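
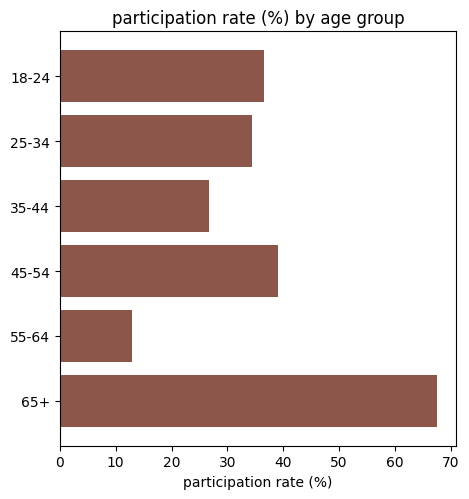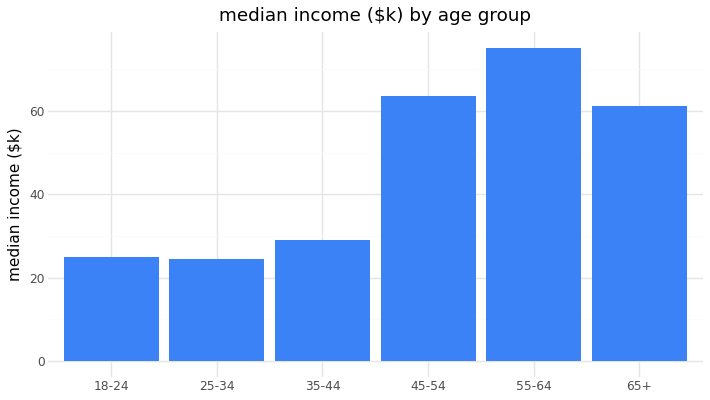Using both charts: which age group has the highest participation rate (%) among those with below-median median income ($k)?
18-24

Chart 2 median median income ($k) ≈ 50; below-median age groups: 18-24, 25-34, 35-44. Among those, 18-24 has the highest participation rate (%) (≈ 40).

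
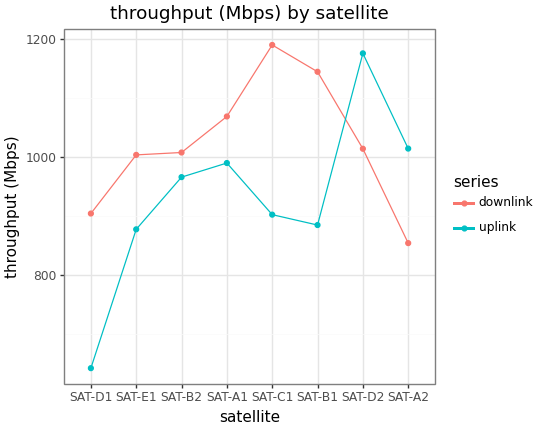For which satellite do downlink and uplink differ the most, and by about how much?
SAT-C1: downlink ≈ 1200, uplink ≈ 900 → gap ≈ 300. Next-largest (SAT-D1) is only ≈ 250.

SAT-C1, ≈ 300 Mbps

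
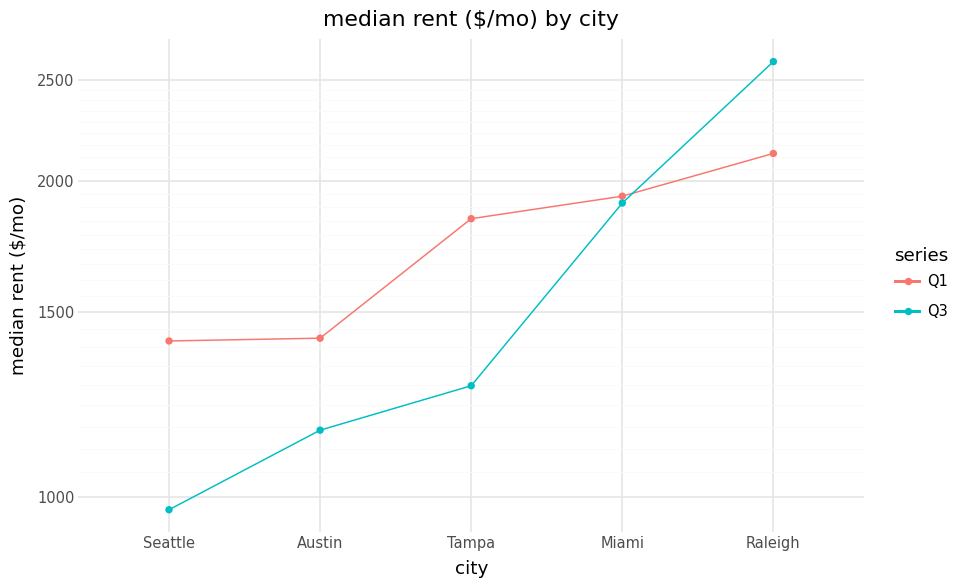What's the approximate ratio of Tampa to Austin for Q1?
≈ 1.29×

Tampa ≈ 1800, Austin ≈ 1400; 1800/1400 ≈ 1.29.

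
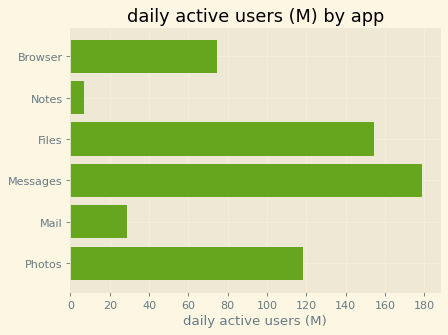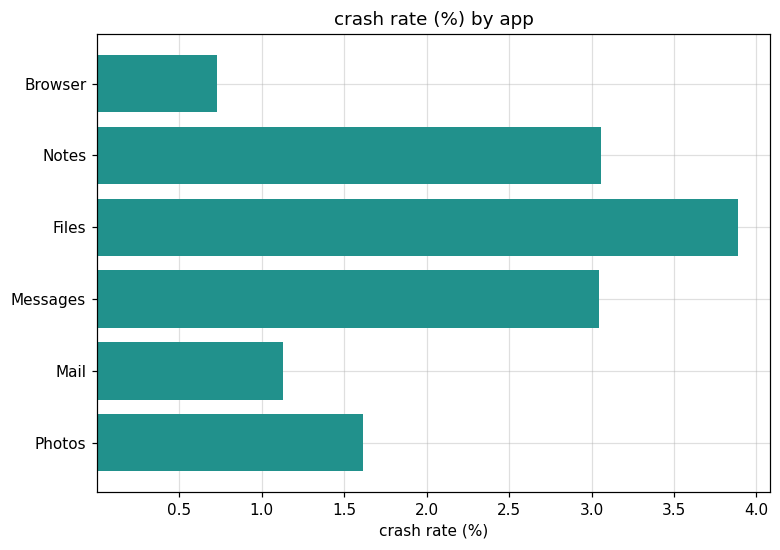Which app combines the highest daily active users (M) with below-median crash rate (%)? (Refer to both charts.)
Photos

Chart 2 median crash rate (%) ≈ 2.5; below-median apps: Browser, Mail, Photos. Among those, Photos has the highest daily active users (M) (≈ 120).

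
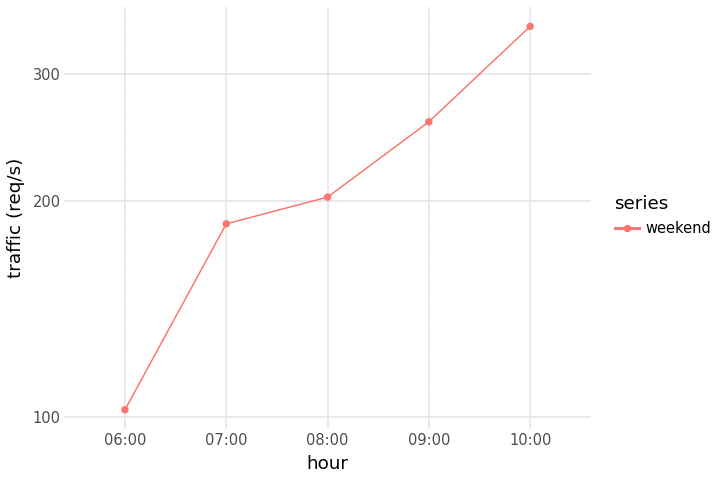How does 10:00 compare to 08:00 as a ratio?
10:00 ≈ 350, 08:00 ≈ 200; 350/200 ≈ 1.75.

≈ 1.75×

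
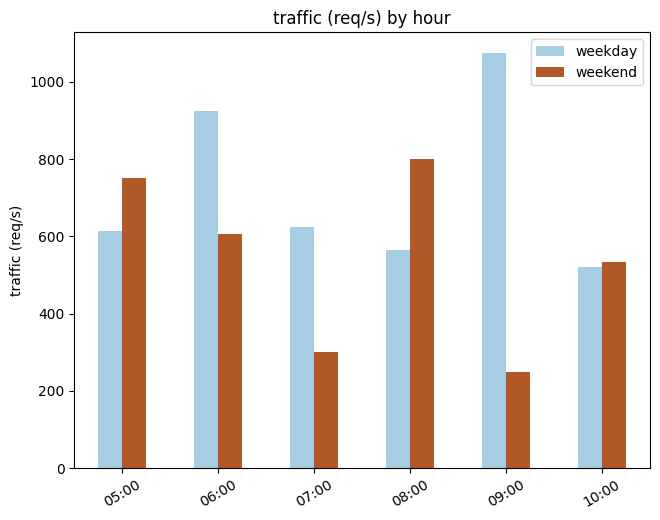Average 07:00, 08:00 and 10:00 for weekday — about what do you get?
≈ 567

(600 + 600 + 500) / 3 ≈ 567.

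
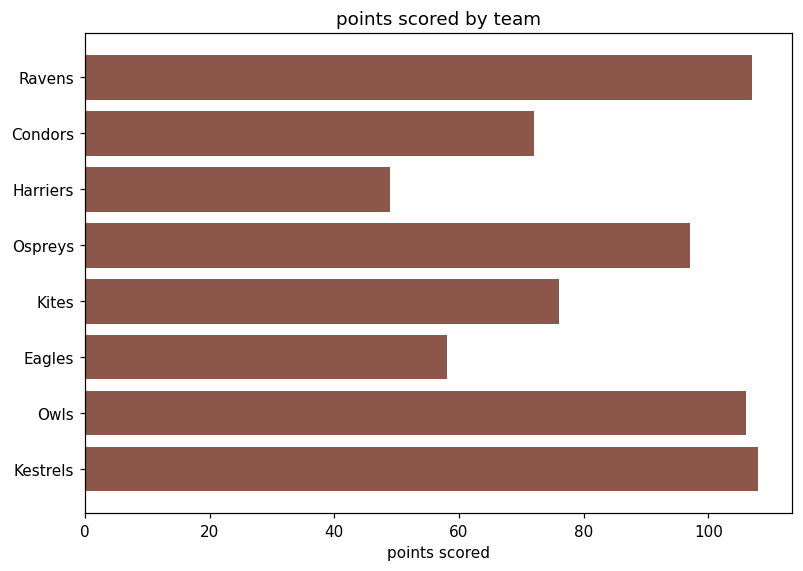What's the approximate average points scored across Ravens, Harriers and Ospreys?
(110 + 50 + 100) / 3 ≈ 87.

≈ 87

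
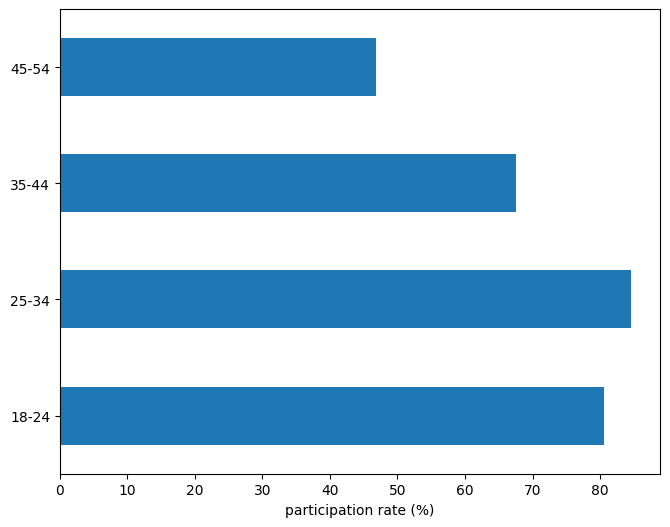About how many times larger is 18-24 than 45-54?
≈ 1.6×

18-24 ≈ 80, 45-54 ≈ 50; 80/50 ≈ 1.6.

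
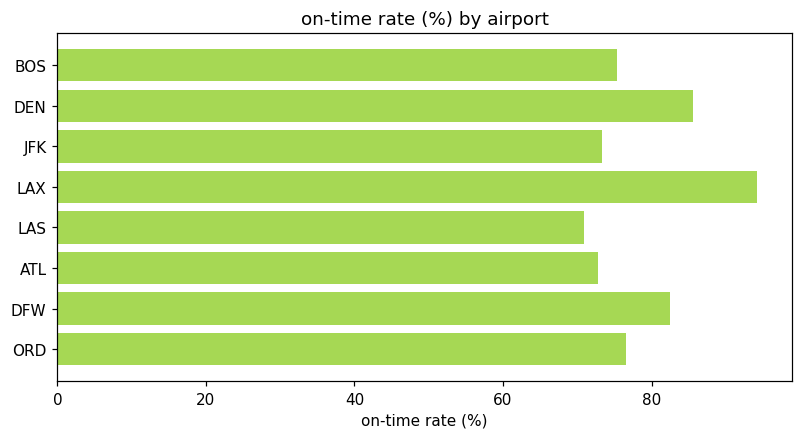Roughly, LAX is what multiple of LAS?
≈ 1.29×

LAX ≈ 90, LAS ≈ 70; 90/70 ≈ 1.29.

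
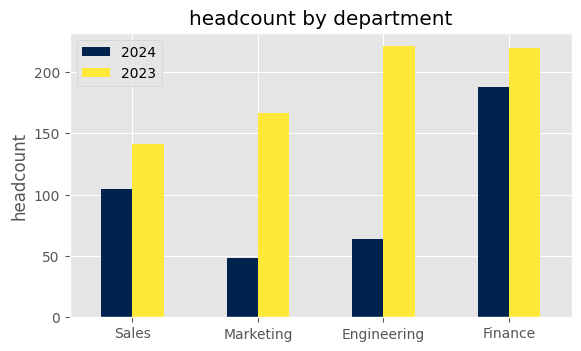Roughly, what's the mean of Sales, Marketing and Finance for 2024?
≈ 107

(100 + 40 + 180) / 3 ≈ 107.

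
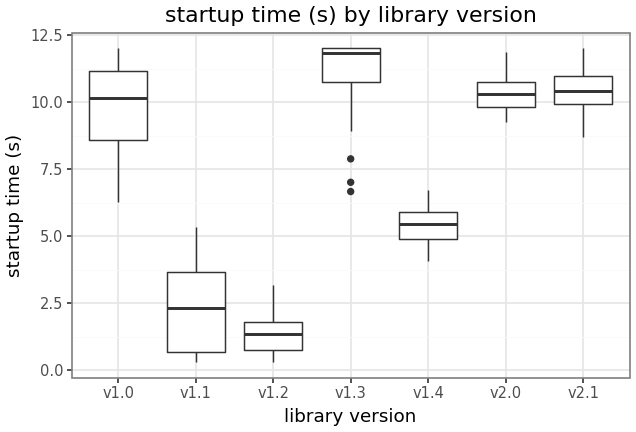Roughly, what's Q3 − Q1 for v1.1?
≈ 3

Q3 ≈ 4, Q1 ≈ 1; IQR ≈ 3.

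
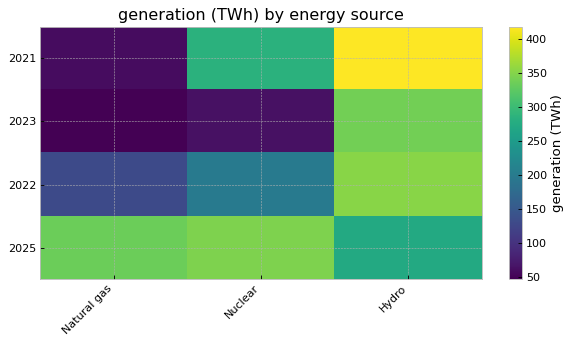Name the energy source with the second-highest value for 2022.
Top 3 for 2022: Hydro ≈ 350, Nuclear ≈ 200, Natural gas ≈ 150.

Nuclear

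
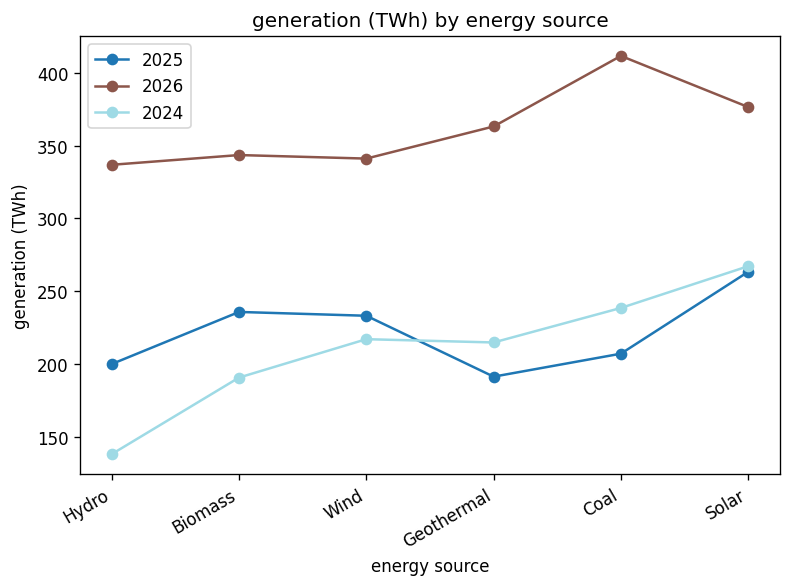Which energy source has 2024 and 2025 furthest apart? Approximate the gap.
Hydro: 2024 ≈ 150, 2025 ≈ 200 → gap ≈ 50. Next-largest (Biomass) is only ≈ 25.

Hydro, ≈ 50 TWh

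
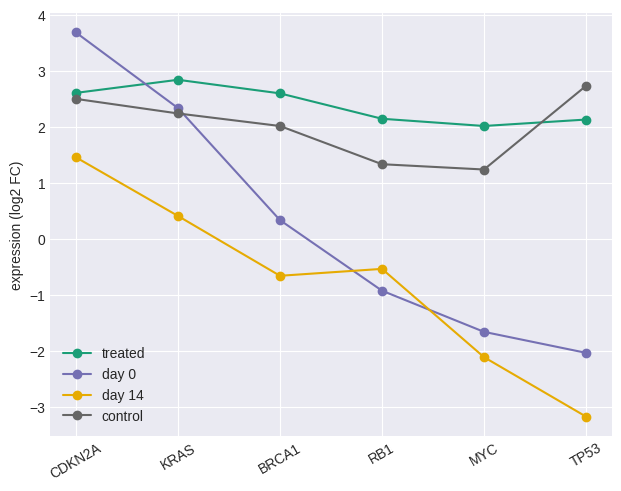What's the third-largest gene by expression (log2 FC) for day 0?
BRCA1

Top 4 for day 0: CDKN2A ≈ 4, KRAS ≈ 2, BRCA1 ≈ 0, RB1 ≈ -1.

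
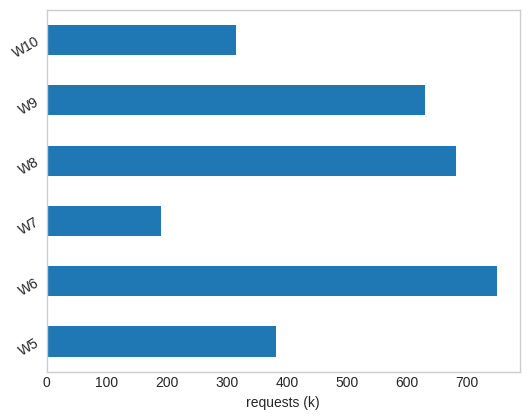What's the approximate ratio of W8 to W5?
W8 ≈ 700, W5 ≈ 400; 700/400 ≈ 1.75.

≈ 1.75×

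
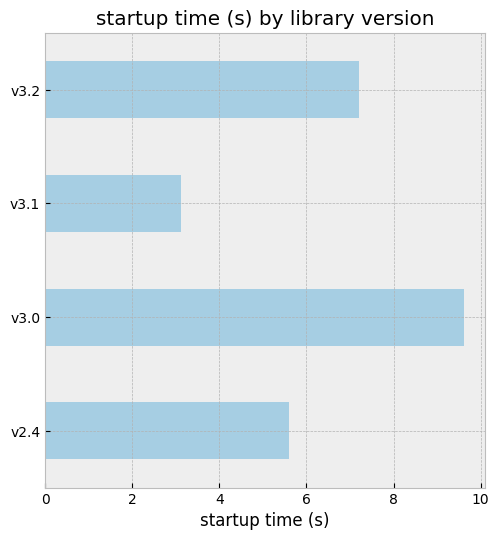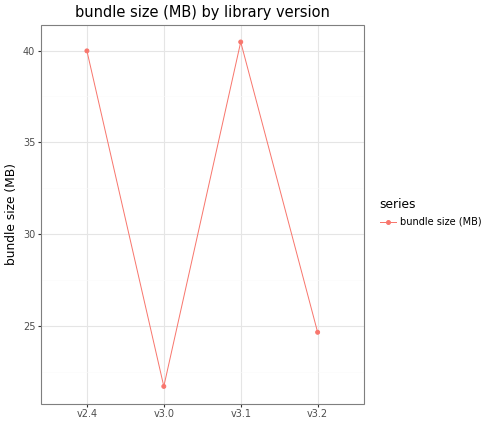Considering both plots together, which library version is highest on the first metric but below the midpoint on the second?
v3.0

Chart 2 median bundle size (MB) ≈ 30; below-median library versions: v3.0, v3.2. Among those, v3.0 has the highest startup time (s) (≈ 10).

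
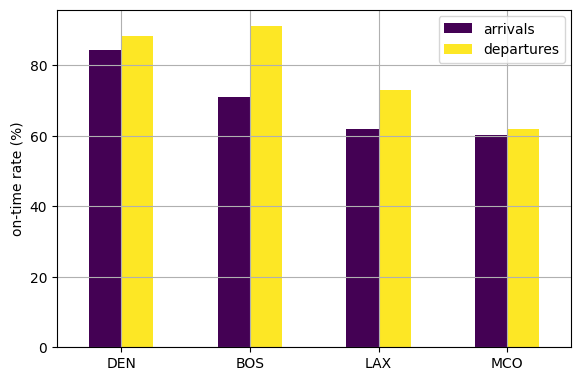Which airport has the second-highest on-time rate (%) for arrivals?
Top 3 for arrivals: DEN ≈ 80, BOS ≈ 70, LAX ≈ 60.

BOS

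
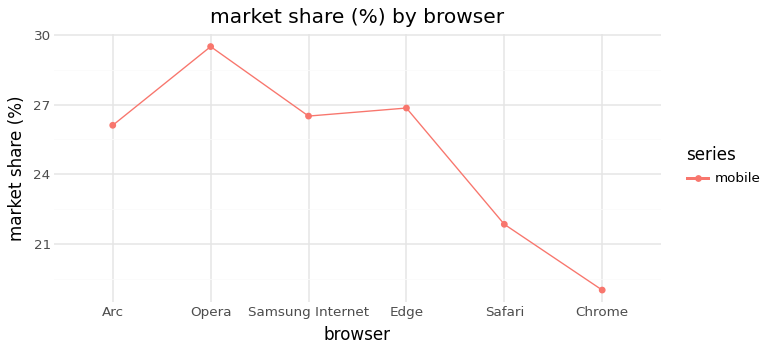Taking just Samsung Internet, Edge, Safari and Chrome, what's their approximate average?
(27 + 27 + 22 + 19) / 4 ≈ 24.

≈ 24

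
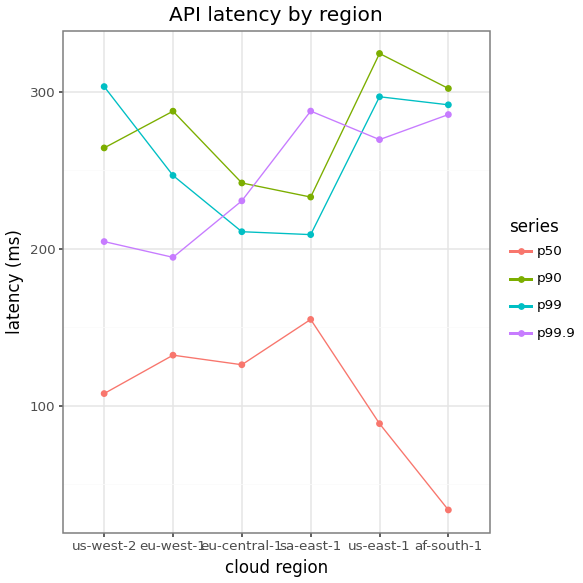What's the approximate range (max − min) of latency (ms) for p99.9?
Max sa-east-1 ≈ 300, min eu-west-1 ≈ 200; range ≈ 100.

≈ 100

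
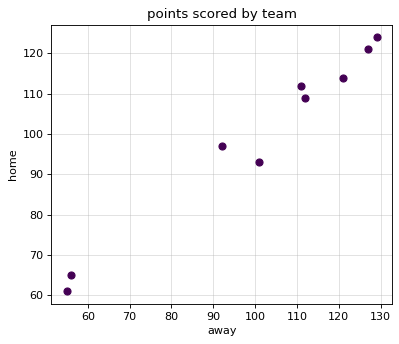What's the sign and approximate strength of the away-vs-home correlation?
positive, strong

Points are positively correlated; strong (|r| ≈ 1.0).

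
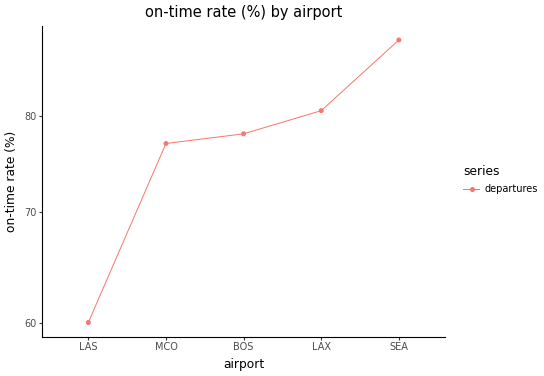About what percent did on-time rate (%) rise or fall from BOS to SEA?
BOS ≈ 80, SEA ≈ 90; (90 − 80) / 80 ≈ +12.5%.

≈ +12.5%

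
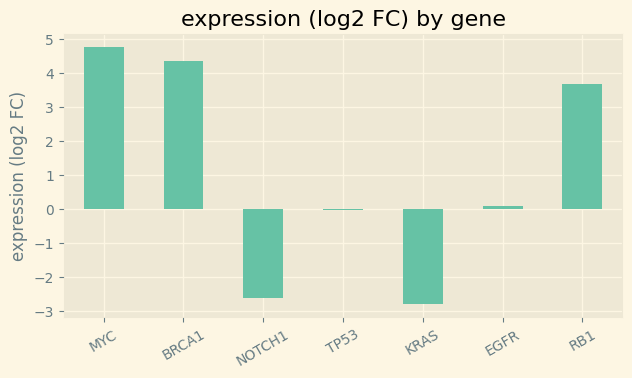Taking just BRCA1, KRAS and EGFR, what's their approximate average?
≈ 0

(4 + -3 + 0) / 3 ≈ 0.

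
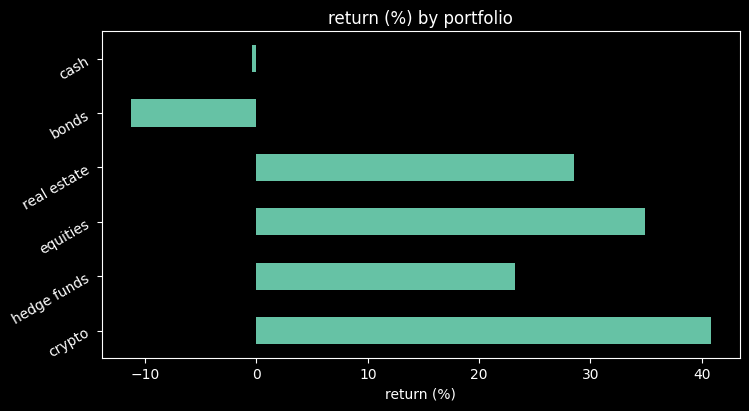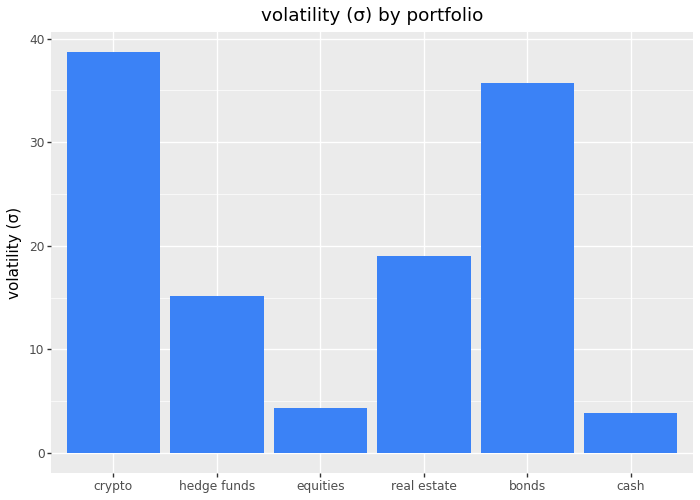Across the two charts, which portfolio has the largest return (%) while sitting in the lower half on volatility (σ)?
equities

Chart 2 median volatility (σ) ≈ 15; below-median portfolios: hedge funds, equities, cash. Among those, equities has the highest return (%) (≈ 35).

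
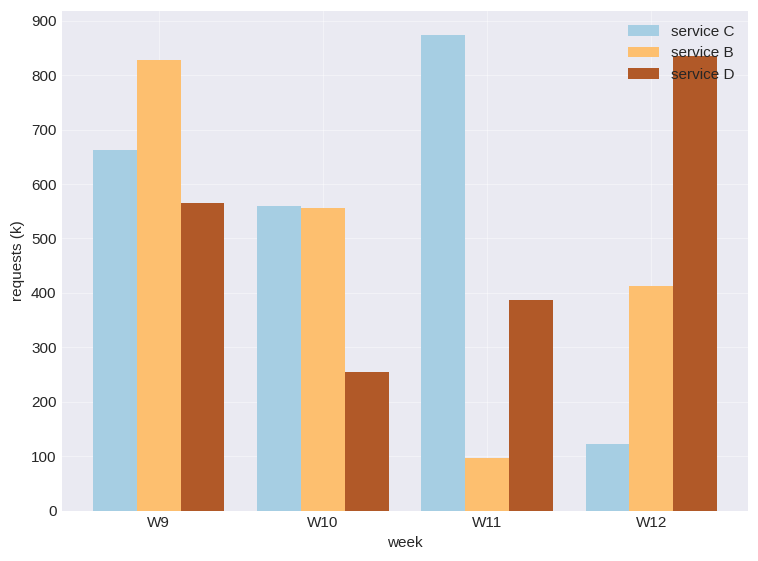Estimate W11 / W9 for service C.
W11 ≈ 900, W9 ≈ 700; 900/700 ≈ 1.29.

≈ 1.29×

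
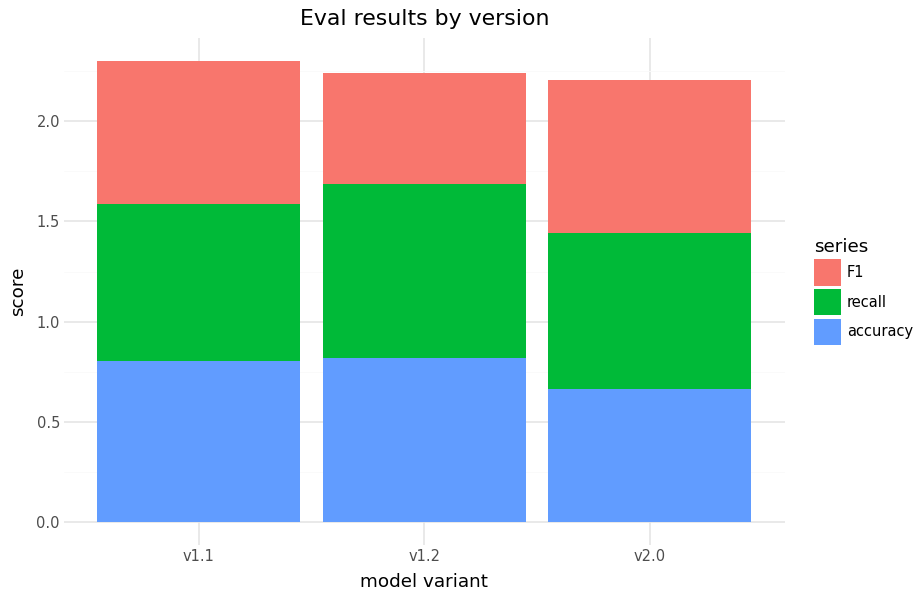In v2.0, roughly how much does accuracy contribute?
≈ 0.6

accuracy top ≈ 0.6, bottom ≈ 0.0; segment ≈ 0.6.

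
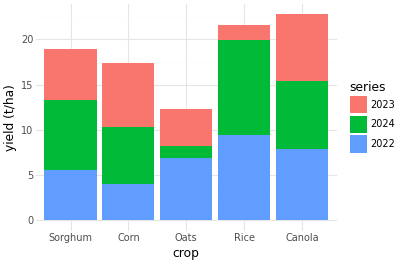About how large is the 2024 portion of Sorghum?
≈ 8

2024 top ≈ 14, bottom ≈ 6; segment ≈ 8.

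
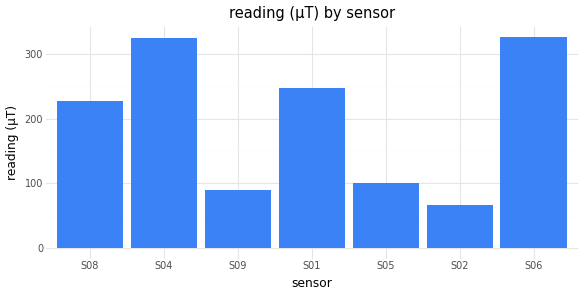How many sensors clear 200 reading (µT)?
Above 200: S08, S04, S01, S06.

4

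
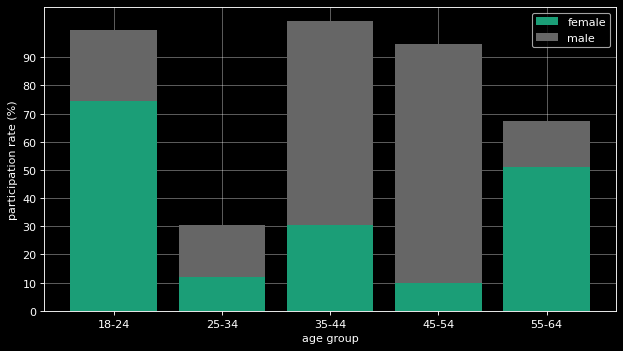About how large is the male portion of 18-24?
≈ 30

male top ≈ 100, bottom ≈ 70; segment ≈ 30.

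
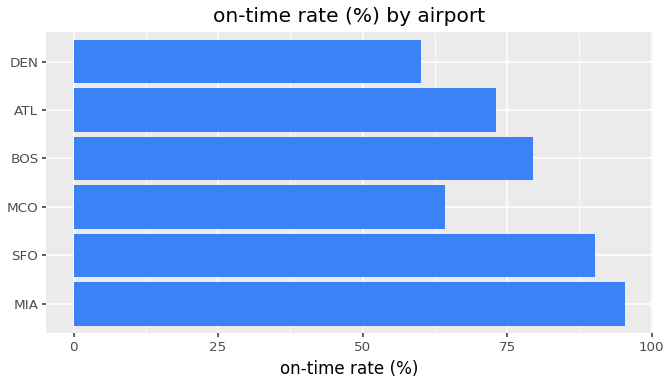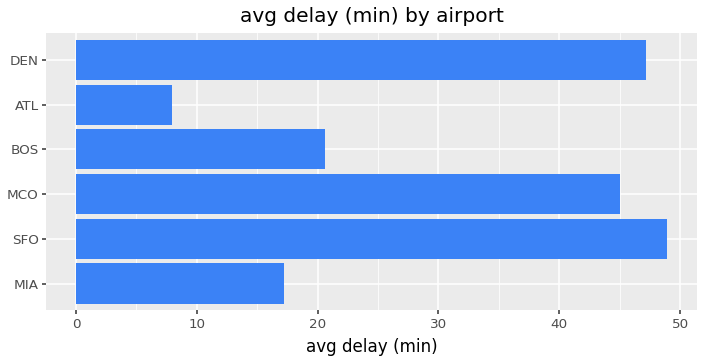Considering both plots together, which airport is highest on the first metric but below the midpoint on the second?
Chart 2 median avg delay (min) ≈ 35; below-median airports: MIA, BOS, ATL. Among those, MIA has the highest on-time rate (%) (≈ 100).

MIA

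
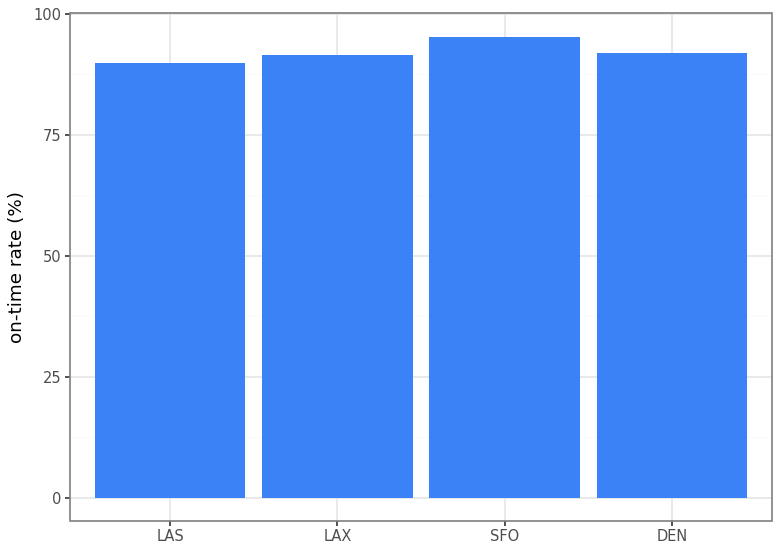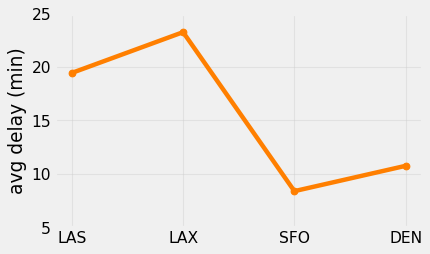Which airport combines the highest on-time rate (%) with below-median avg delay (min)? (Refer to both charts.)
Chart 2 median avg delay (min) ≈ 15; below-median airports: SFO, DEN. Among those, SFO has the highest on-time rate (%) (≈ 100).

SFO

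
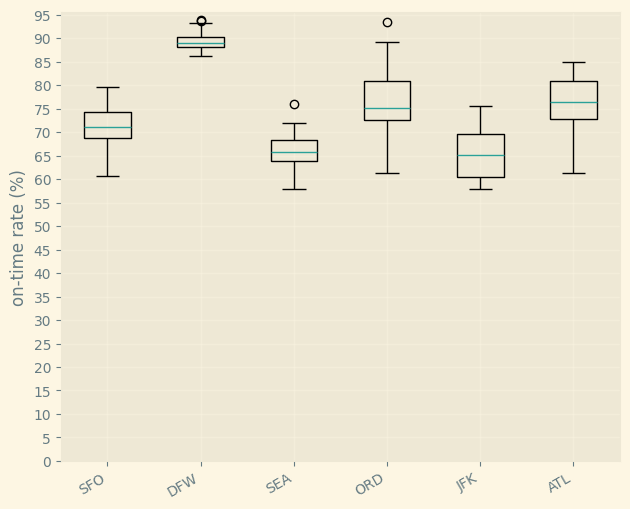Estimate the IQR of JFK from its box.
Q3 ≈ 70, Q1 ≈ 60; IQR ≈ 10.

≈ 10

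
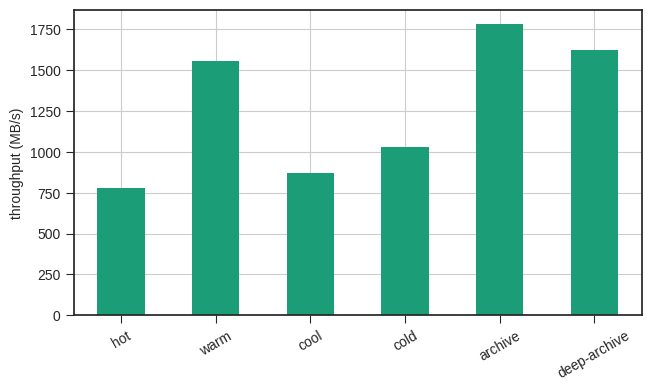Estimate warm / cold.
≈ 1.6×

warm ≈ 1600, cold ≈ 1000; 1600/1000 ≈ 1.6.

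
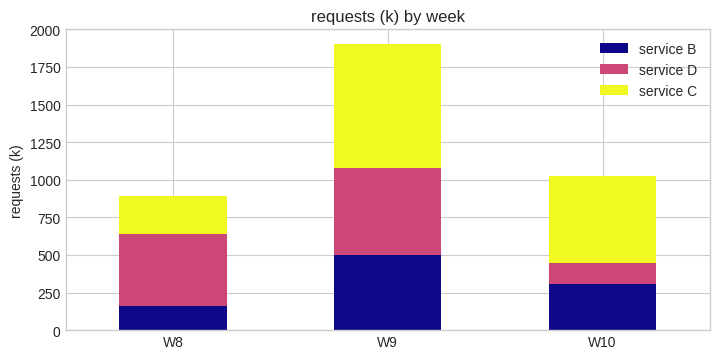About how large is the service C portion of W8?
service C top ≈ 800, bottom ≈ 600; segment ≈ 200.

≈ 200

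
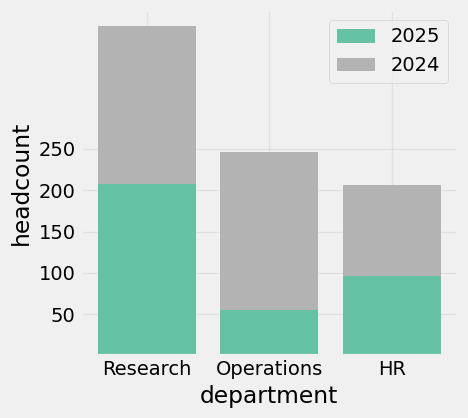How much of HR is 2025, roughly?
2025 top ≈ 100, bottom ≈ 0; segment ≈ 100.

≈ 100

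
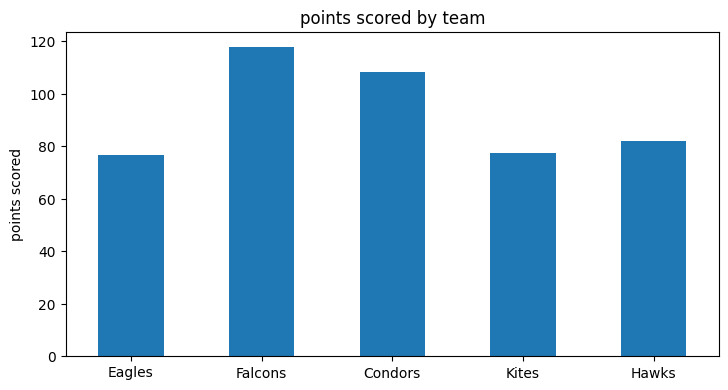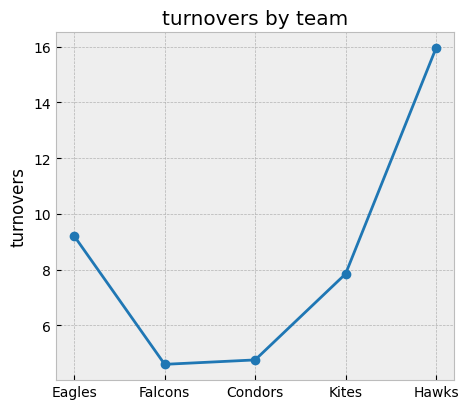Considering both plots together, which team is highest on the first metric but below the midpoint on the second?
Falcons

Chart 2 median turnovers ≈ 8; below-median teams: Falcons, Condors. Among those, Falcons has the highest points scored (≈ 120).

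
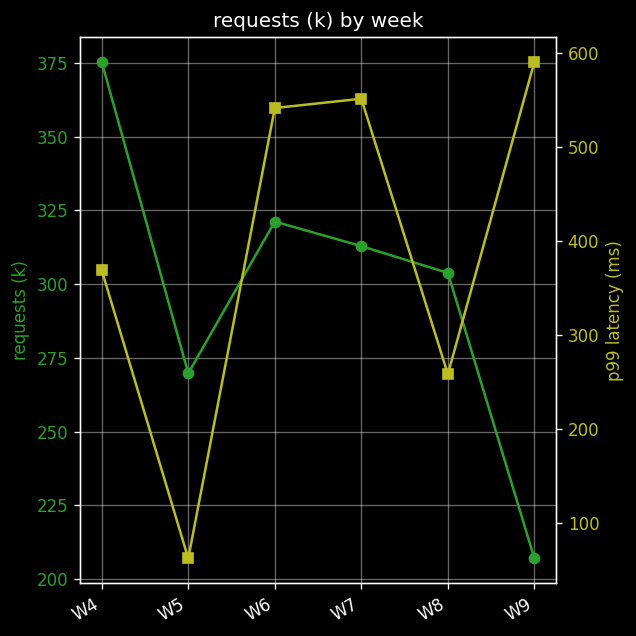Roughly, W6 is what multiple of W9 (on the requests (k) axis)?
W6 ≈ 320, W9 ≈ 200; 320/200 ≈ 1.6.

≈ 1.6×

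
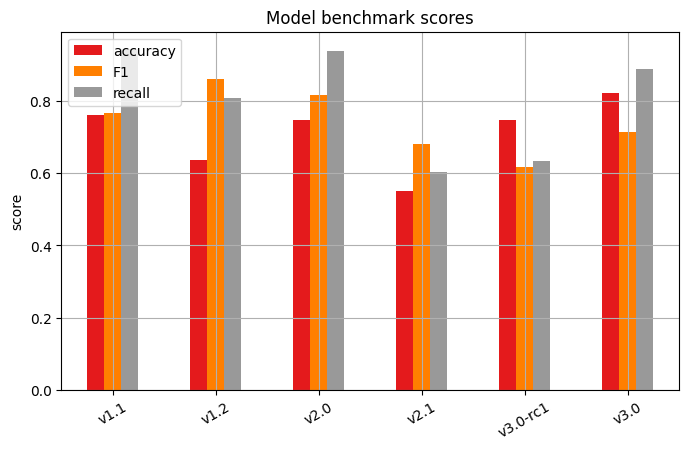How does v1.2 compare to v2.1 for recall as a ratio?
≈ 1.33×

v1.2 ≈ 0.8, v2.1 ≈ 0.6; 0.8/0.6 ≈ 1.33.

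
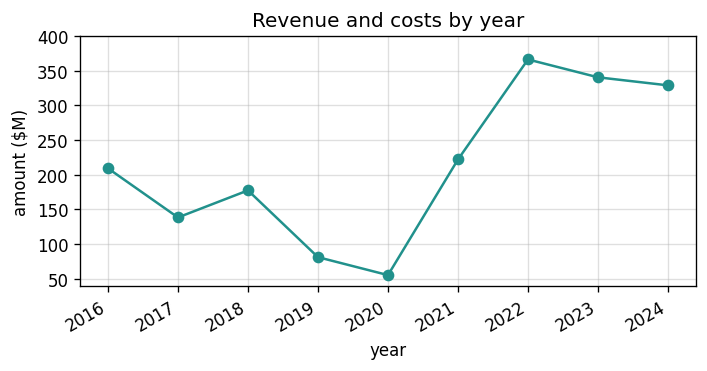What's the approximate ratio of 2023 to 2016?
2023 ≈ 350, 2016 ≈ 200; 350/200 ≈ 1.75.

≈ 1.75×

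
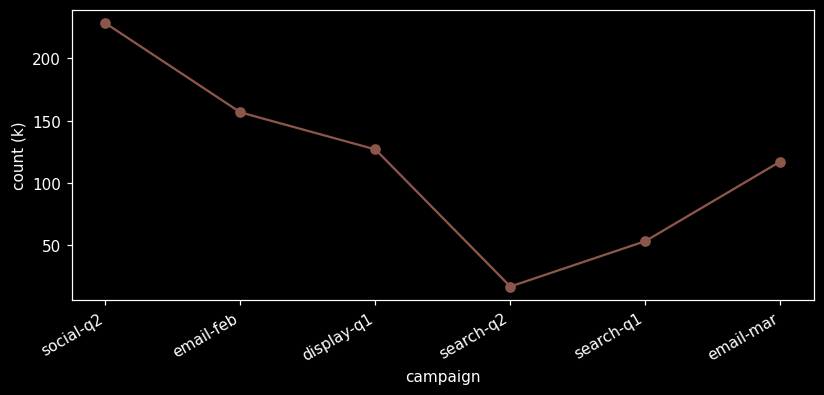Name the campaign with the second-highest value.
Top 3: social-q2 ≈ 220, email-feb ≈ 160, display-q1 ≈ 120.

email-feb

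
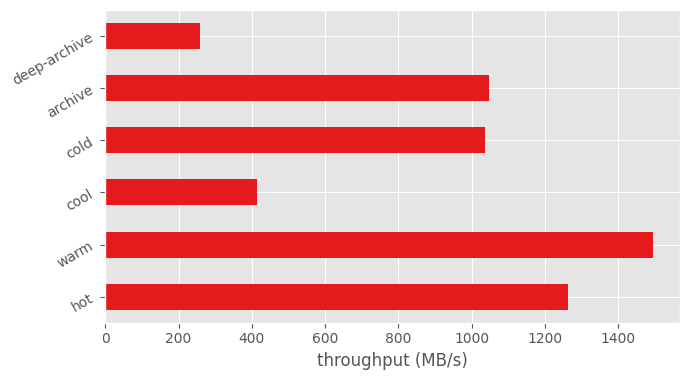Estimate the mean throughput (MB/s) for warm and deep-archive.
≈ 800

(1400 + 200) / 2 ≈ 800.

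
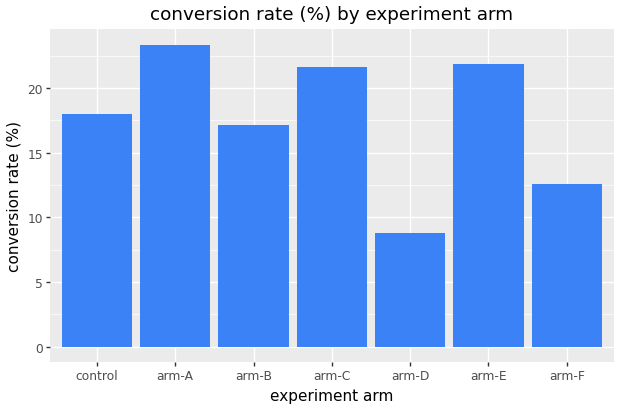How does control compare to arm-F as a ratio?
control ≈ 18, arm-F ≈ 12; 18/12 ≈ 1.5.

≈ 1.5×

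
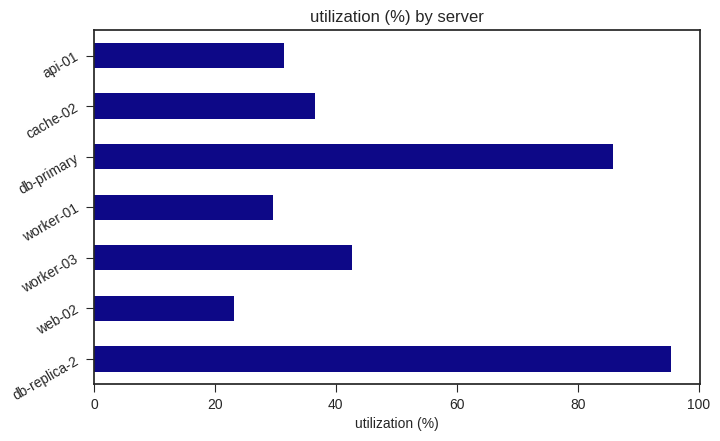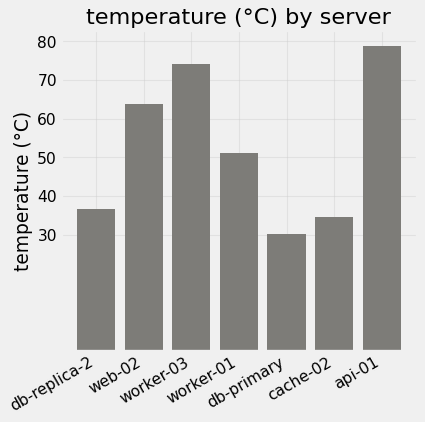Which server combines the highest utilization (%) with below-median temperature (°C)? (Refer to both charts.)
Chart 2 median temperature (°C) ≈ 50; below-median servers: db-replica-2, db-primary, cache-02. Among those, db-replica-2 has the highest utilization (%) (≈ 100).

db-replica-2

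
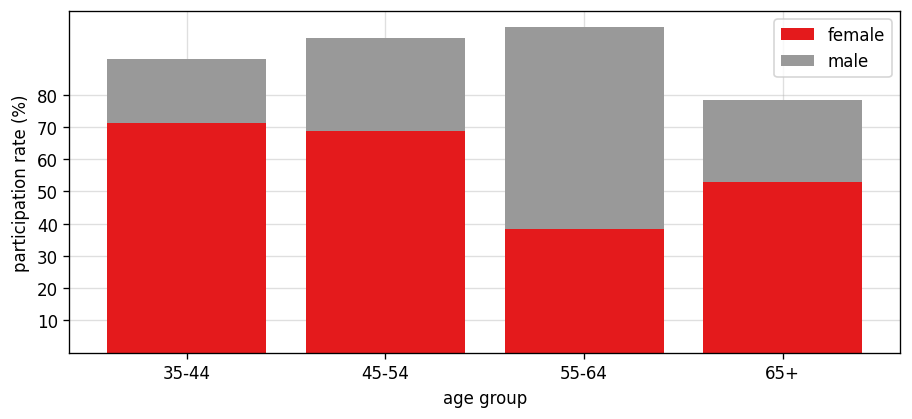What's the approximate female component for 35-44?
female top ≈ 70, bottom ≈ 0; segment ≈ 70.

≈ 70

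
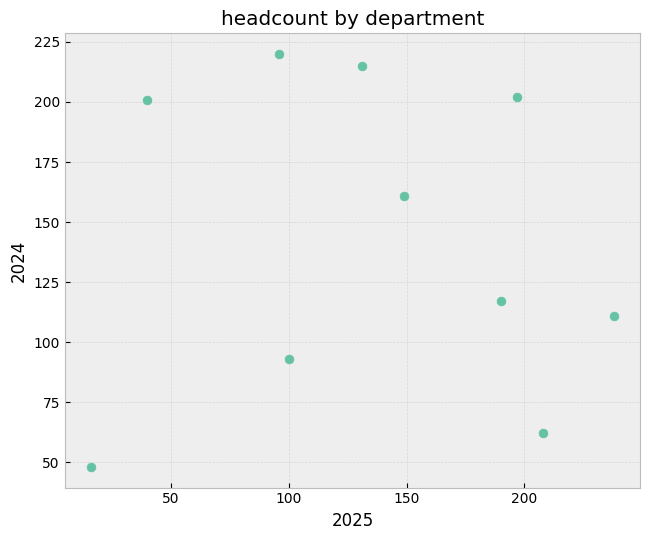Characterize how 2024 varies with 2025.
no clear correlation

Points are roughly uncorrelated; weak (|r| ≈ 0.1).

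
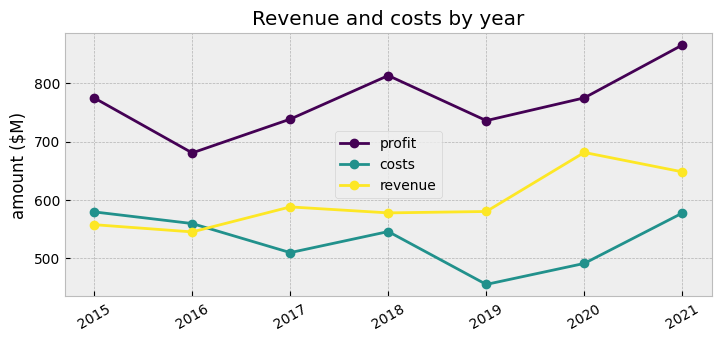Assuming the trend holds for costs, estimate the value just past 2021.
Last three: 450, 500, 600 → slope ≈ 75/step → next ≈ 675.

≈ 675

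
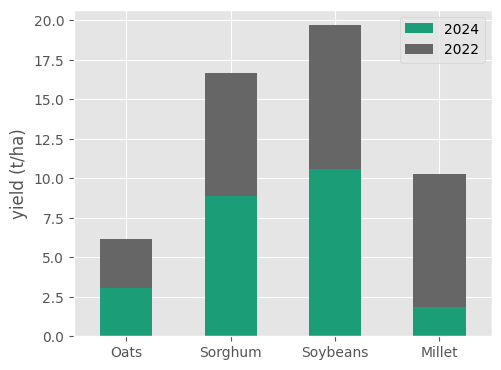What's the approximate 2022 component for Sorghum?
≈ 8

2022 top ≈ 16, bottom ≈ 8; segment ≈ 8.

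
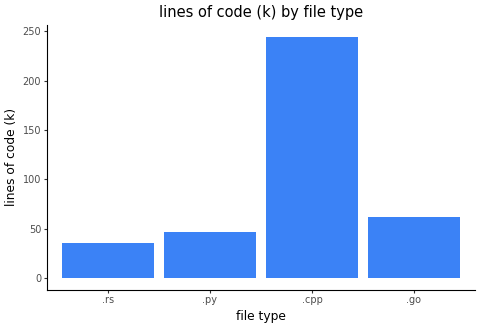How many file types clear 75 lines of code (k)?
Above 75: .cpp.

1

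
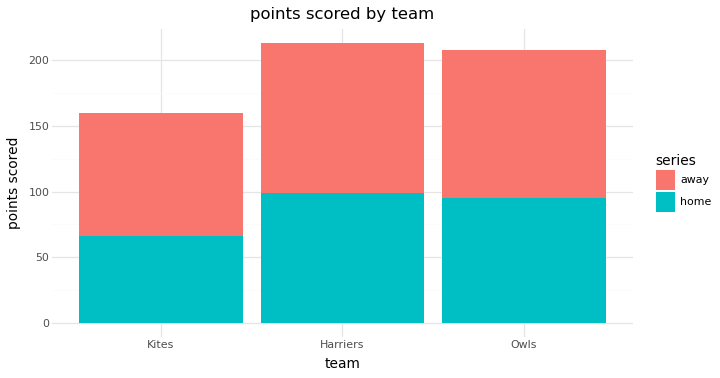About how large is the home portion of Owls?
≈ 100

home top ≈ 100, bottom ≈ 0; segment ≈ 100.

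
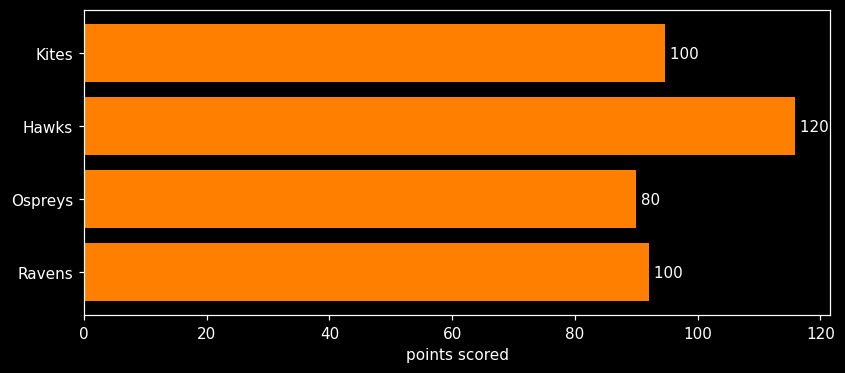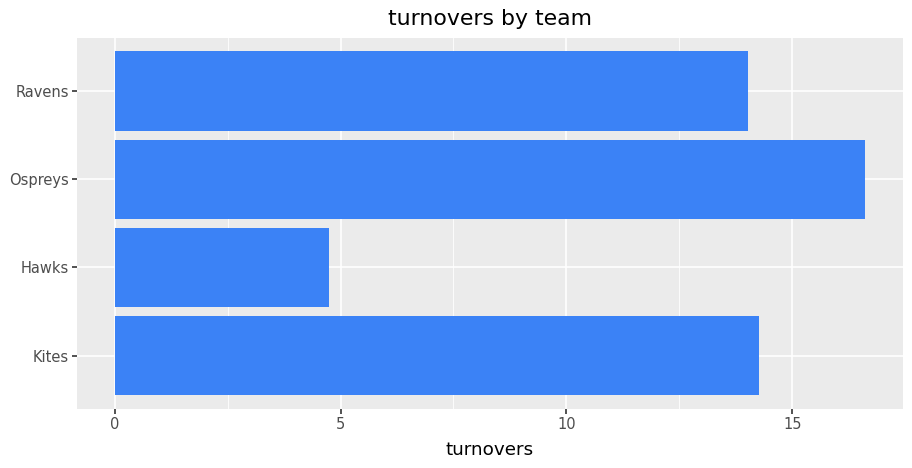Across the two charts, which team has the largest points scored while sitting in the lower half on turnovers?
Chart 2 median turnovers ≈ 14; below-median teams: Hawks, Ravens. Among those, Hawks has the highest points scored (≈ 120).

Hawks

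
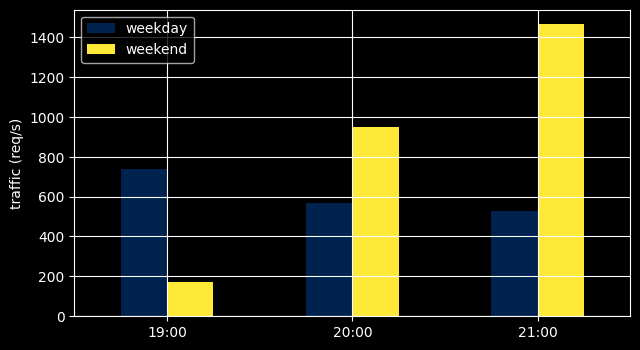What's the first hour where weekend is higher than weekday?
19:00: weekend ≈ 200 vs weekday ≈ 800 (not yet); 20:00: weekend ≈ 1000 vs weekday ≈ 600 (first crossover).

20:00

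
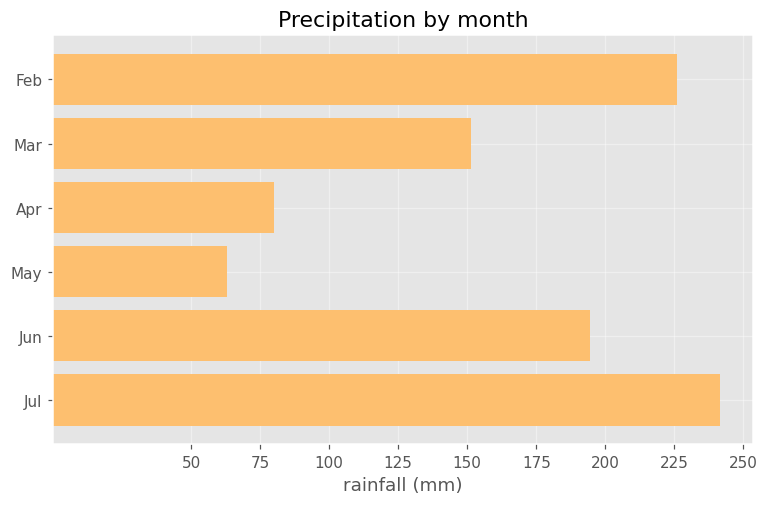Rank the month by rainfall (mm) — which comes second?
Feb

Top 3: Jul ≈ 250, Feb ≈ 225, Jun ≈ 200.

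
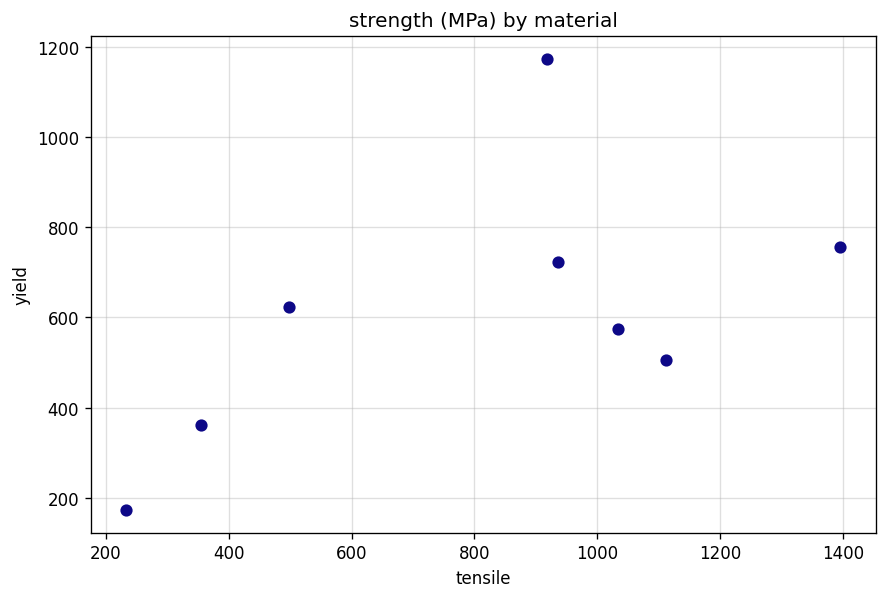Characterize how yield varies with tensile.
positive, moderate

Points are positively correlated; moderate (|r| ≈ 0.6).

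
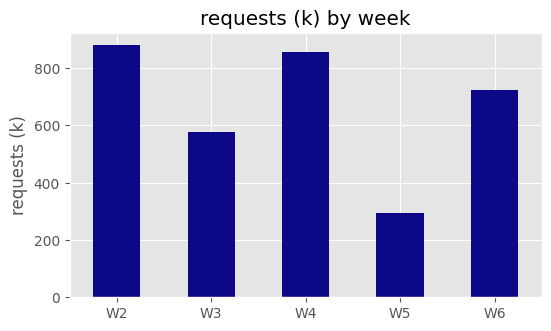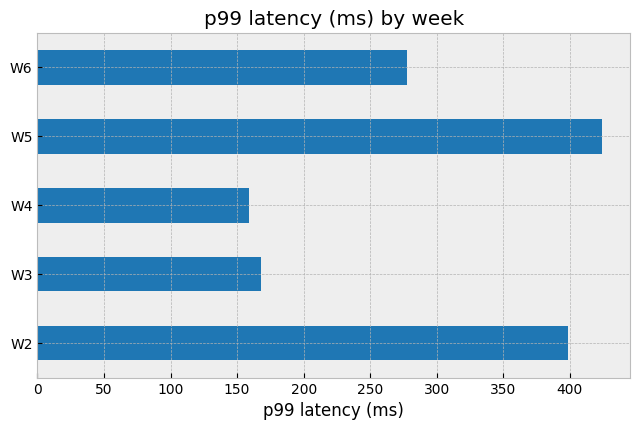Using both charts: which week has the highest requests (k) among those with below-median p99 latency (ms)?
Chart 2 median p99 latency (ms) ≈ 300; below-median weeks: W3, W4. Among those, W4 has the highest requests (k) (≈ 900).

W4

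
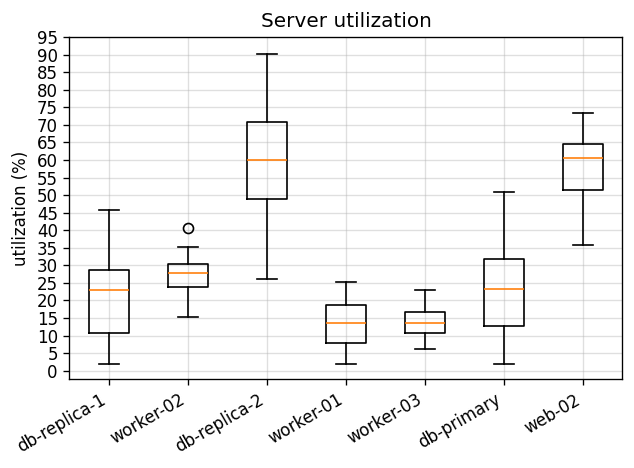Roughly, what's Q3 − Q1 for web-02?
Q3 ≈ 65, Q1 ≈ 50; IQR ≈ 15.

≈ 15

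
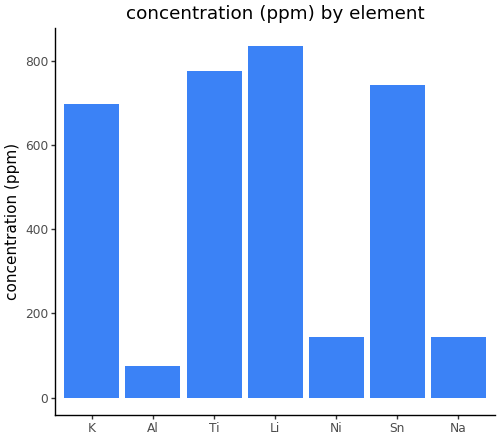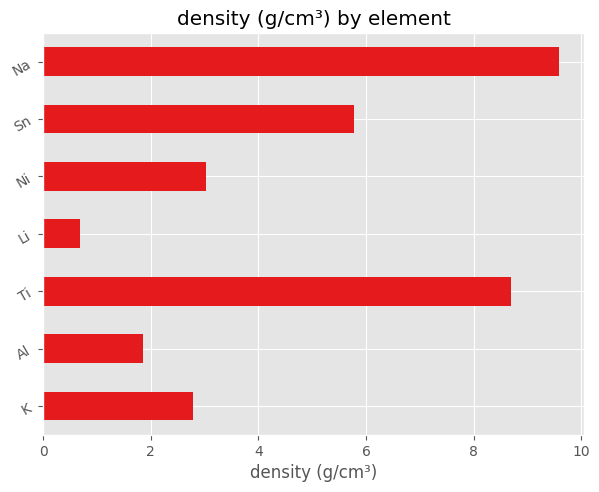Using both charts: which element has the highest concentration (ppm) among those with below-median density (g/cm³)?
Li

Chart 2 median density (g/cm³) ≈ 3; below-median elements: K, Al, Li. Among those, Li has the highest concentration (ppm) (≈ 800).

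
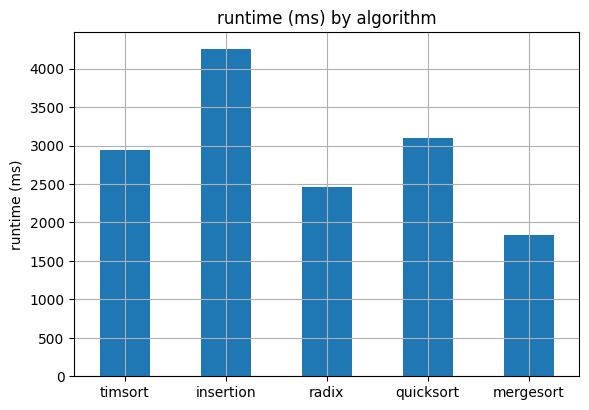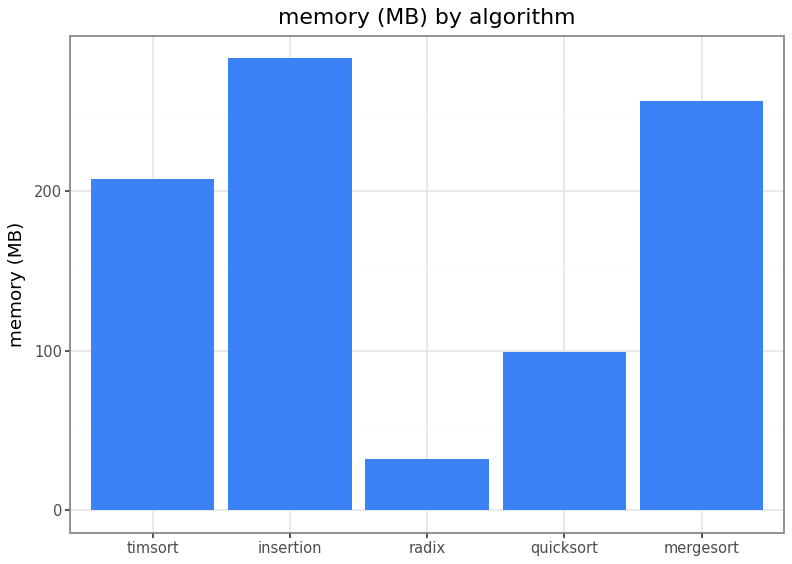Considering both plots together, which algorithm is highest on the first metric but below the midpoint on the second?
quicksort

Chart 2 median memory (MB) ≈ 200; below-median algorithms: radix, quicksort. Among those, quicksort has the highest runtime (ms) (≈ 3000).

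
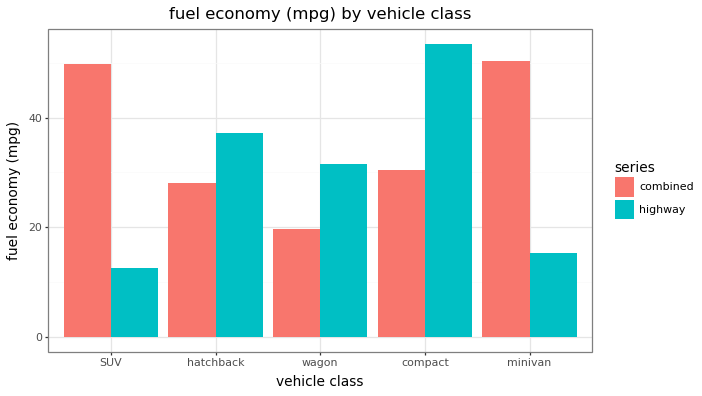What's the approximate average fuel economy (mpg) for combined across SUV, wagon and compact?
(50 + 20 + 30) / 3 ≈ 33.

≈ 33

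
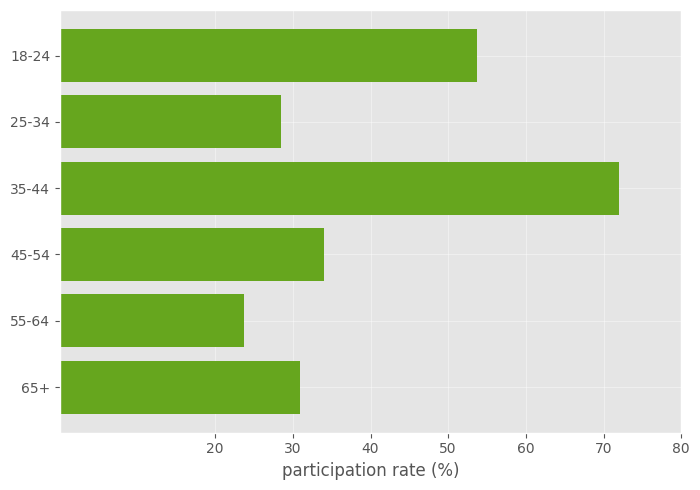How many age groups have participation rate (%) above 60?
1

Above 60: 35-44.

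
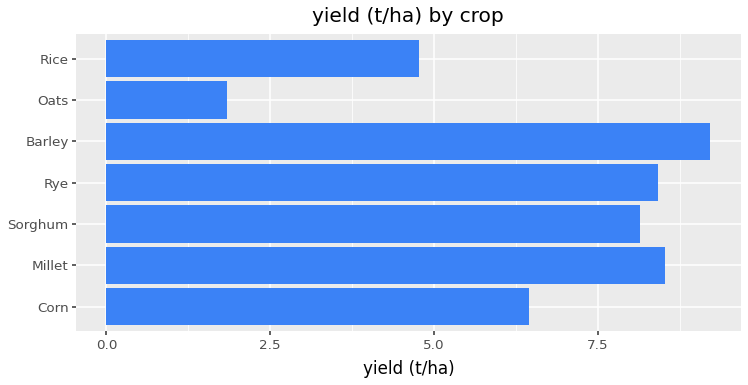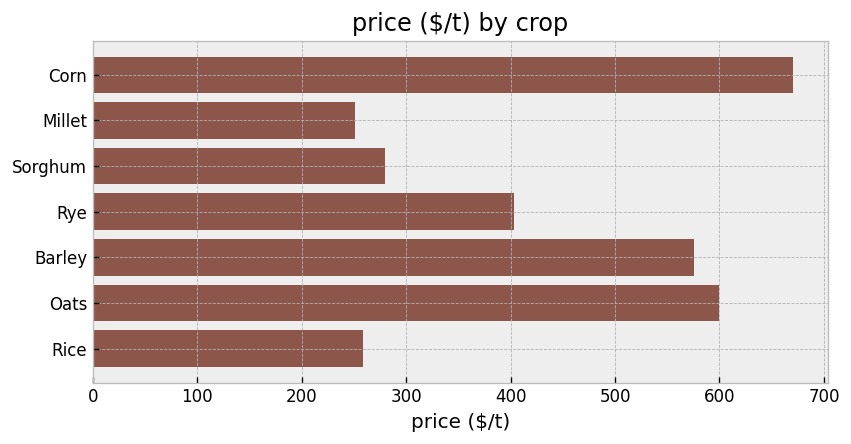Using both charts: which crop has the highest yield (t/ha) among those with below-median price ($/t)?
Millet

Chart 2 median price ($/t) ≈ 400; below-median crops: Millet, Sorghum, Rice. Among those, Millet has the highest yield (t/ha) (≈ 9).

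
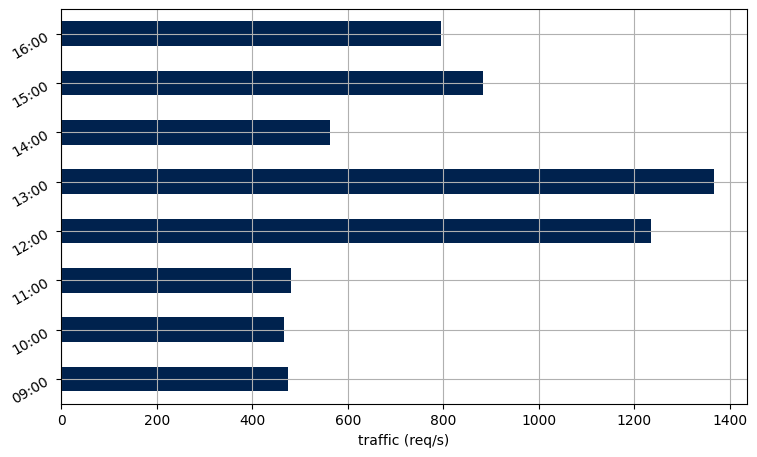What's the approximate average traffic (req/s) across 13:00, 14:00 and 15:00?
(1400 + 600 + 800) / 3 ≈ 933.

≈ 933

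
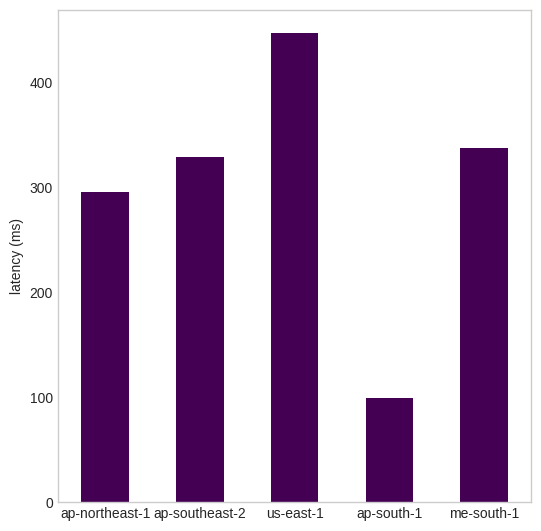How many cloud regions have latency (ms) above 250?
Above 250: ap-northeast-1, ap-southeast-2, us-east-1, me-south-1.

4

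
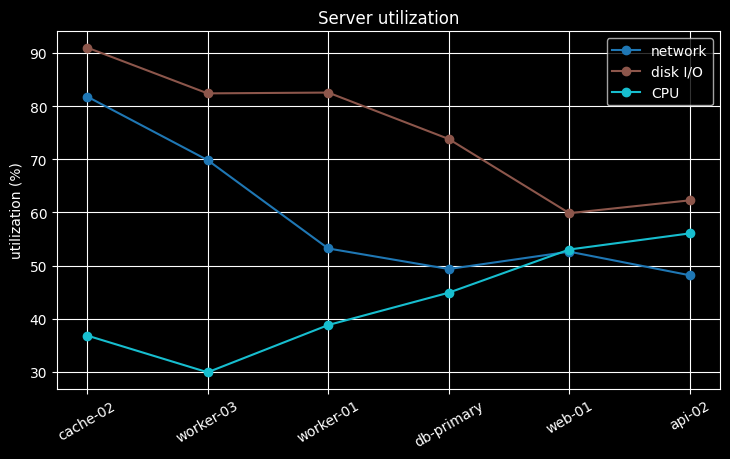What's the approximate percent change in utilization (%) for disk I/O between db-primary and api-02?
≈ -14.3%

db-primary ≈ 70, api-02 ≈ 60; (60 − 70) / 70 ≈ -14.3%.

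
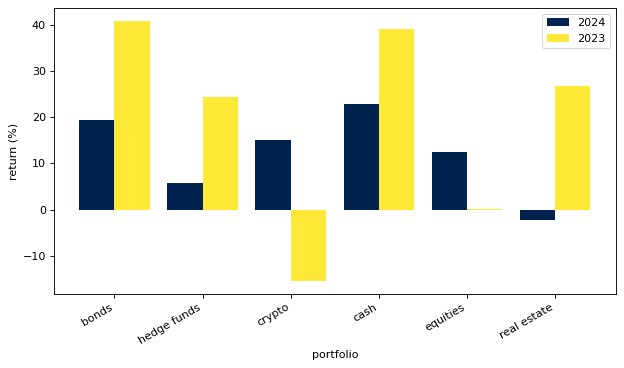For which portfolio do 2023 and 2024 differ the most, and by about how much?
crypto: 2023 ≈ -15, 2024 ≈ 15 → gap ≈ 30. Next-largest (real estate) is only ≈ 25.

crypto, ≈ 30 %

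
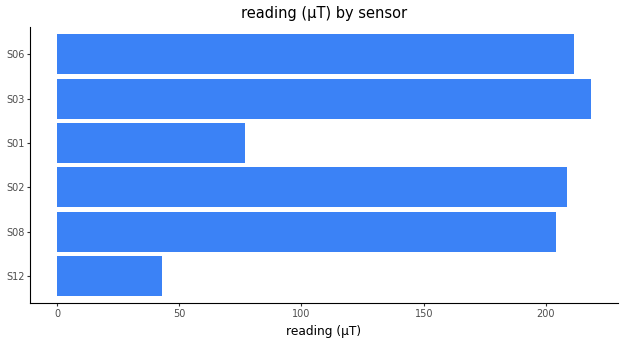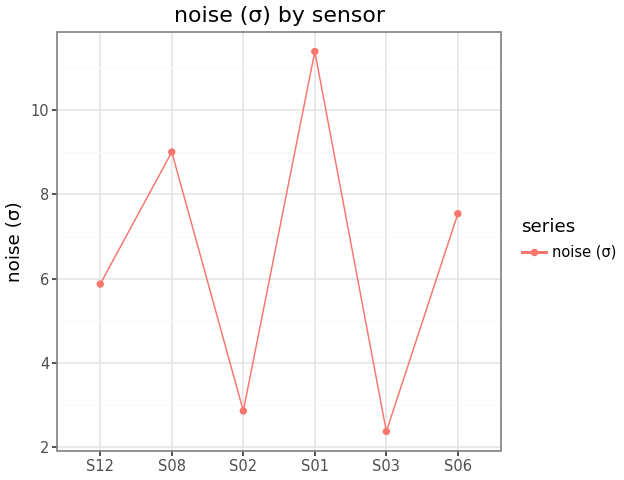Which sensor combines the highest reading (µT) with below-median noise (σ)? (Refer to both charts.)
Chart 2 median noise (σ) ≈ 6; below-median sensors: S12, S02, S03. Among those, S03 has the highest reading (µT) (≈ 225).

S03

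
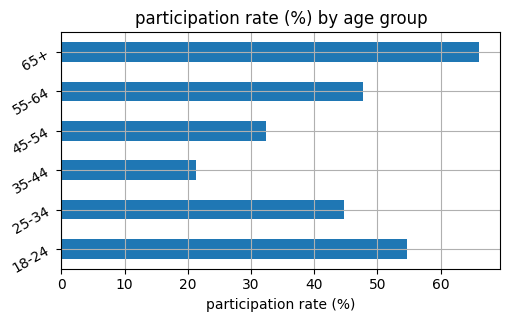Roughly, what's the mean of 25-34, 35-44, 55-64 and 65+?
(40 + 20 + 50 + 70) / 4 ≈ 45.

≈ 45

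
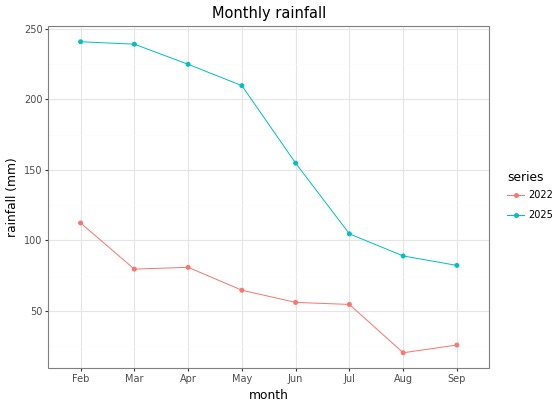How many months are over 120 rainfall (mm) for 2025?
5

Above 120: Feb, Mar, Apr, May, Jun.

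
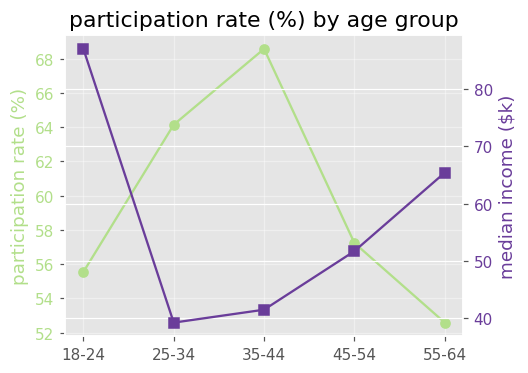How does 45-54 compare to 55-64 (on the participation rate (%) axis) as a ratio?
≈ 1.12×

45-54 ≈ 58, 55-64 ≈ 52; 58/52 ≈ 1.12.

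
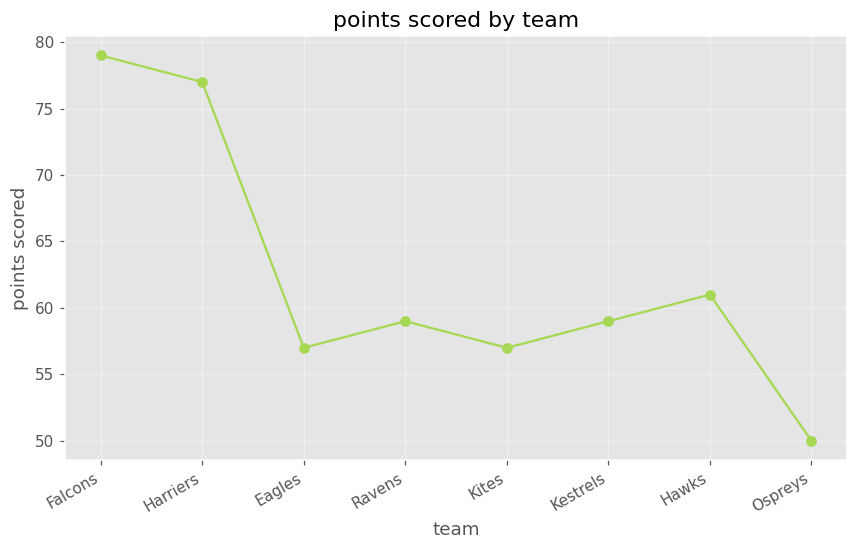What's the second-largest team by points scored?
Harriers

Top 3: Falcons ≈ 80, Harriers ≈ 75, Hawks ≈ 60.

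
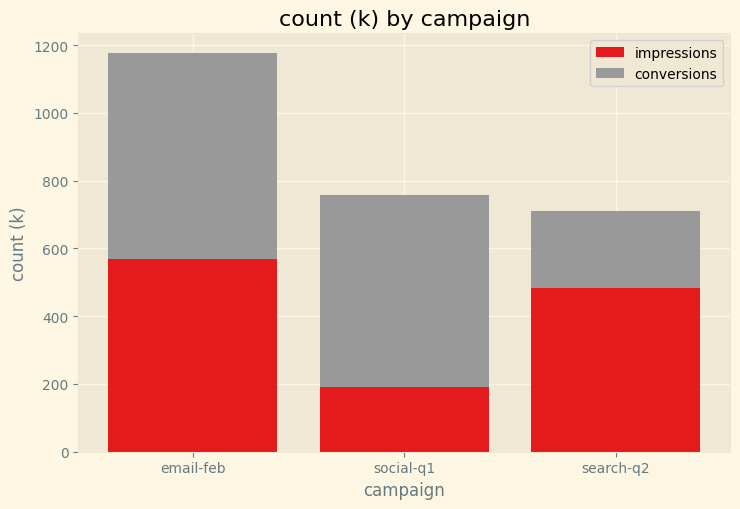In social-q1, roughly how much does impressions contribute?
≈ 200

impressions top ≈ 200, bottom ≈ 0; segment ≈ 200.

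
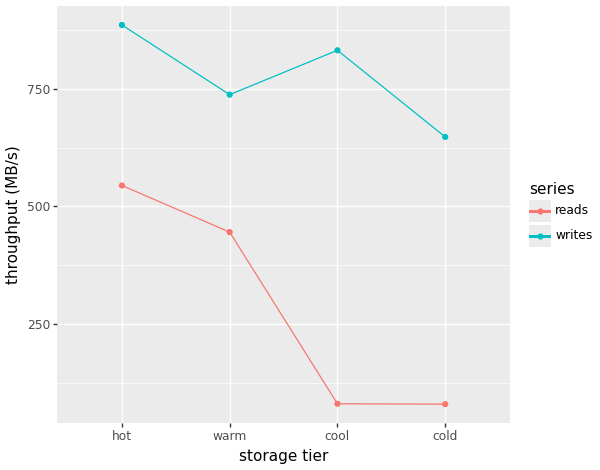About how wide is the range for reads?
≈ 400

Max hot ≈ 500, min cold ≈ 100; range ≈ 400.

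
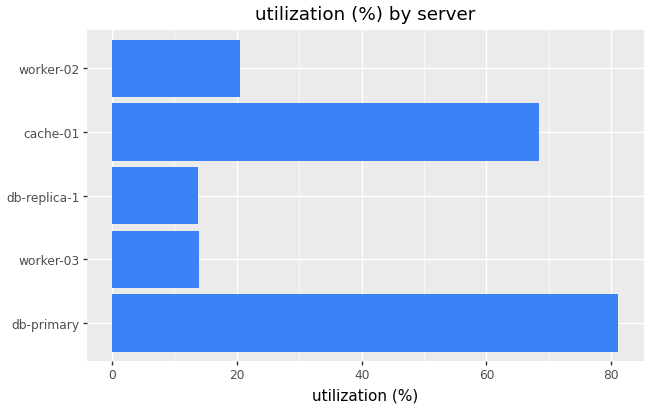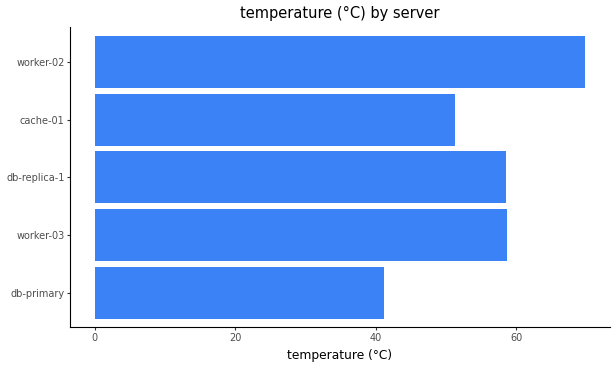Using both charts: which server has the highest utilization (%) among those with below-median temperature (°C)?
db-primary

Chart 2 median temperature (°C) ≈ 60; below-median servers: db-primary, cache-01. Among those, db-primary has the highest utilization (%) (≈ 80).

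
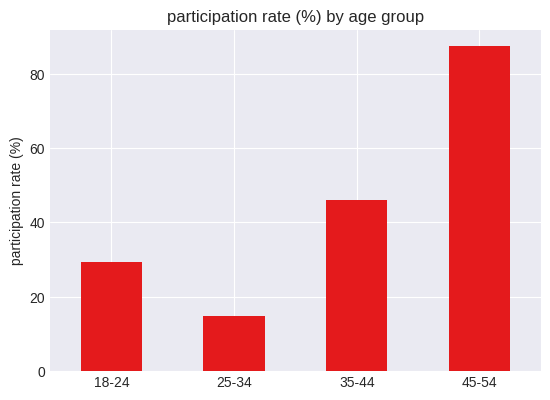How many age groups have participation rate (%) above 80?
Above 80: 45-54.

1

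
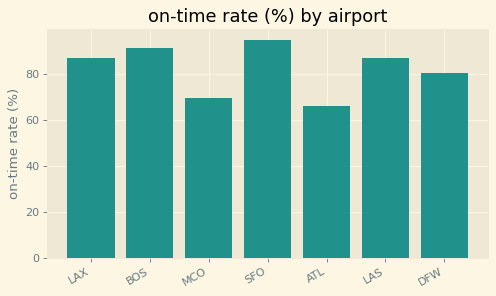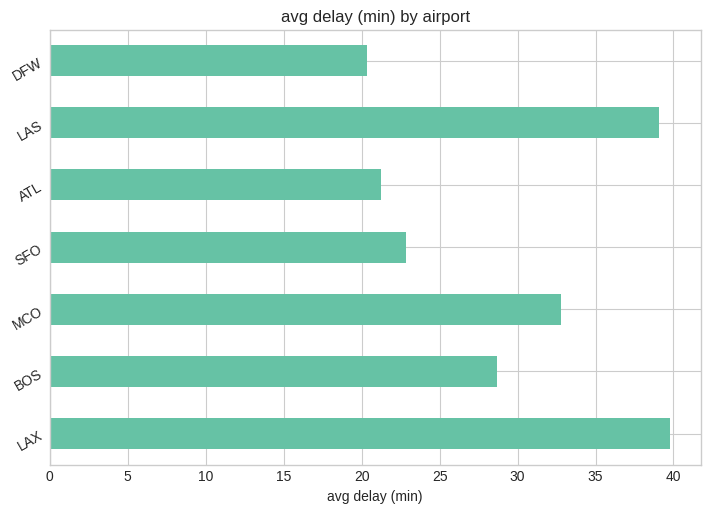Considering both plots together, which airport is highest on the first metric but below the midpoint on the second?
SFO

Chart 2 median avg delay (min) ≈ 30; below-median airports: SFO, ATL, DFW. Among those, SFO has the highest on-time rate (%) (≈ 90).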